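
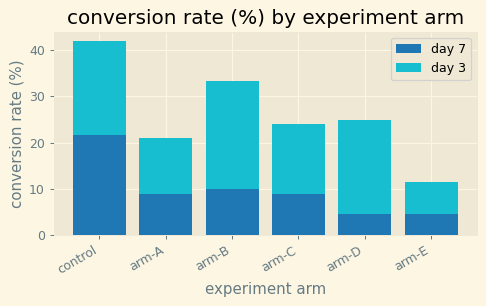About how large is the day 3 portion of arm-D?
day 3 top ≈ 25, bottom ≈ 5; segment ≈ 20.

≈ 20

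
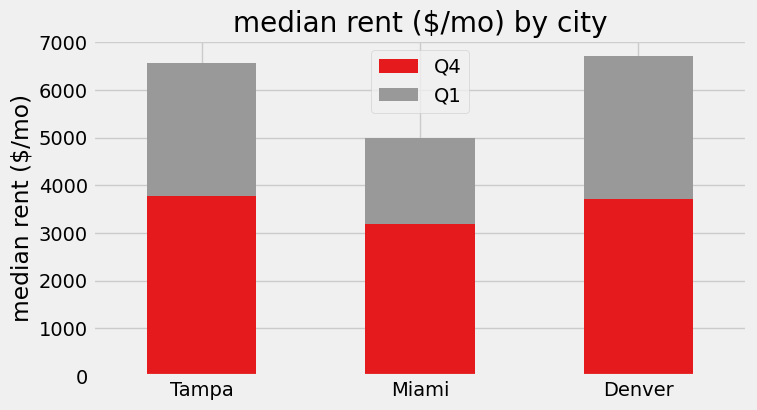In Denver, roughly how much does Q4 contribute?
Q4 top ≈ 4000, bottom ≈ 0; segment ≈ 4000.

≈ 4000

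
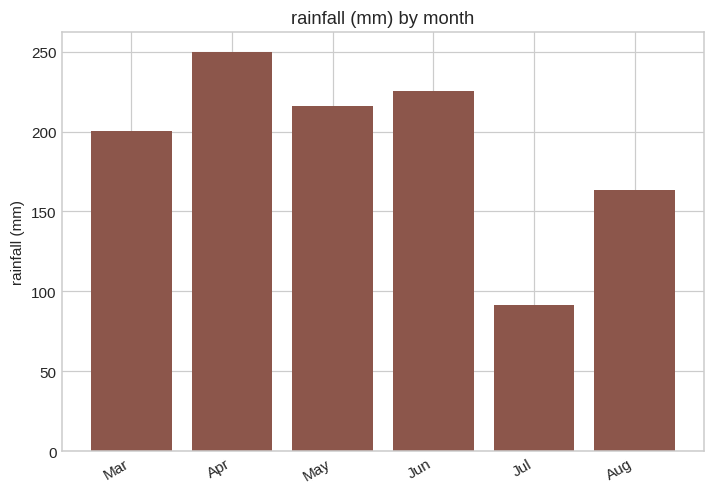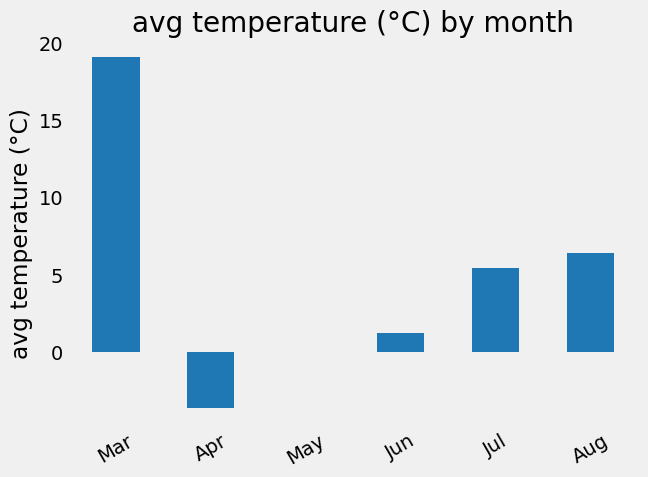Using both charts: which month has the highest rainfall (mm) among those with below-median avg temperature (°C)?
Chart 2 median avg temperature (°C) ≈ 4; below-median months: Apr, May, Jun. Among those, Apr has the highest rainfall (mm) (≈ 250).

Apr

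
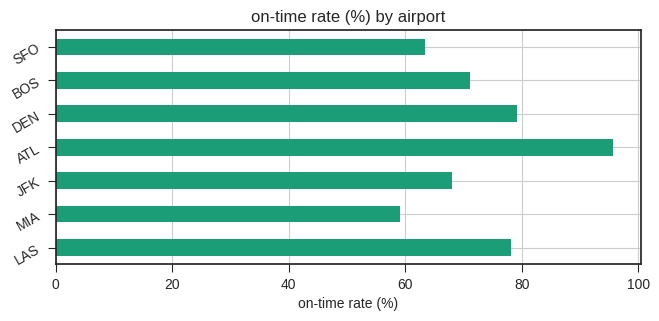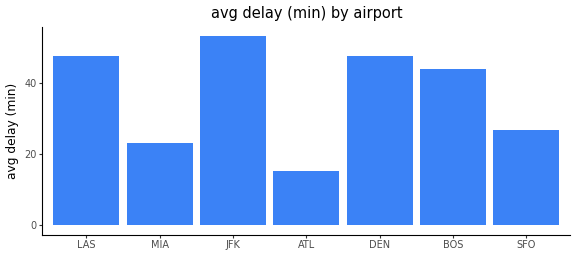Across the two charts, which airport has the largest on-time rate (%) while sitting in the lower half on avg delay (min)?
ATL

Chart 2 median avg delay (min) ≈ 45; below-median airports: MIA, ATL, SFO. Among those, ATL has the highest on-time rate (%) (≈ 100).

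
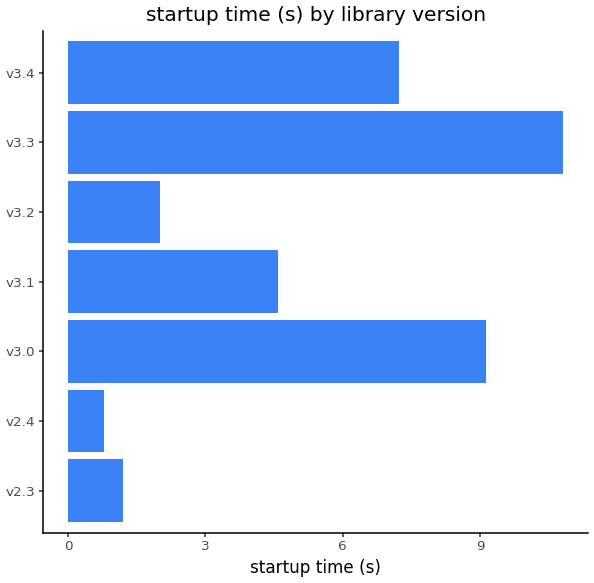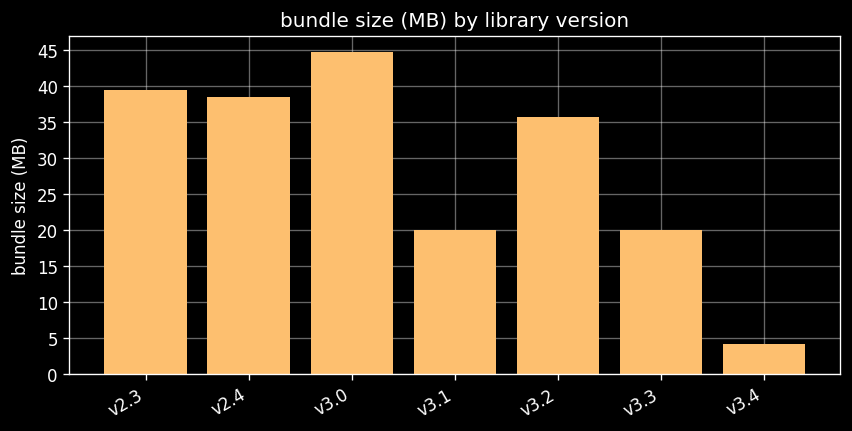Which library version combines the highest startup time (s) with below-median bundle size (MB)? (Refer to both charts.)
v3.3

Chart 2 median bundle size (MB) ≈ 35; below-median library versions: v3.1, v3.3, v3.4. Among those, v3.3 has the highest startup time (s) (≈ 11).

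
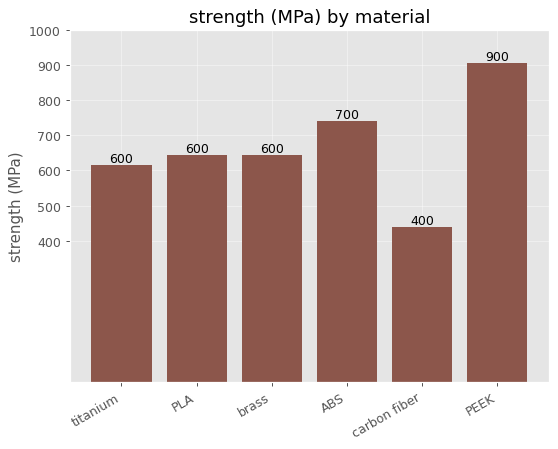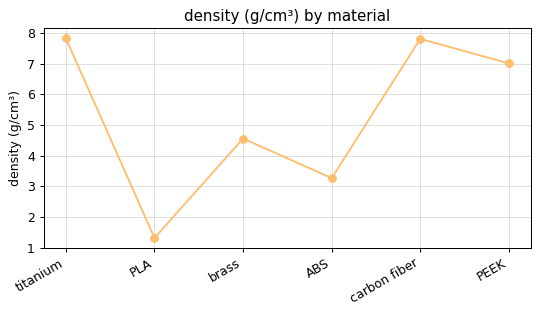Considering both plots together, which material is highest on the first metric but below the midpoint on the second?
ABS

Chart 2 median density (g/cm³) ≈ 6; below-median materials: PLA, brass, ABS. Among those, ABS has the highest strength (MPa) (≈ 700).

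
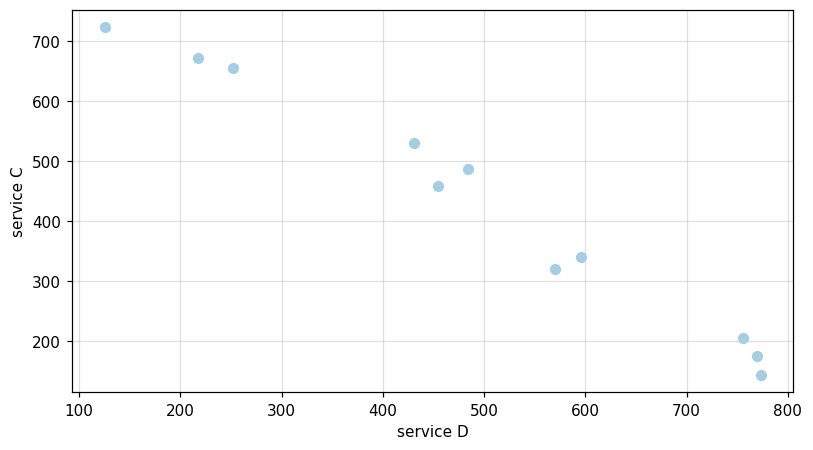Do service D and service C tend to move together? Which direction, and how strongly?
negative, strong

Points are negatively correlated; strong (|r| ≈ 1.0).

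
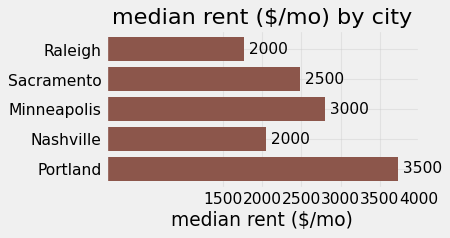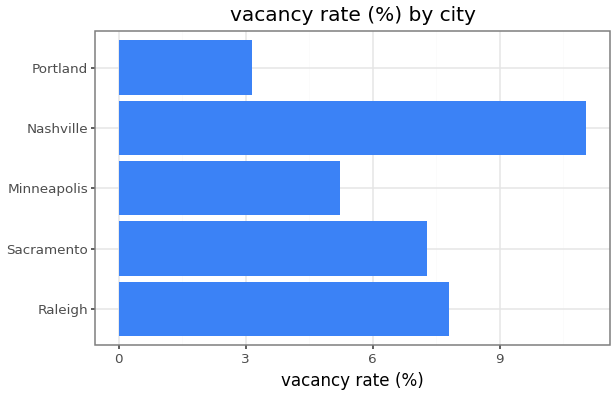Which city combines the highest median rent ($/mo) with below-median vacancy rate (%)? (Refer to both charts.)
Portland

Chart 2 median vacancy rate (%) ≈ 8; below-median cities: Minneapolis, Portland. Among those, Portland has the highest median rent ($/mo) (≈ 3500).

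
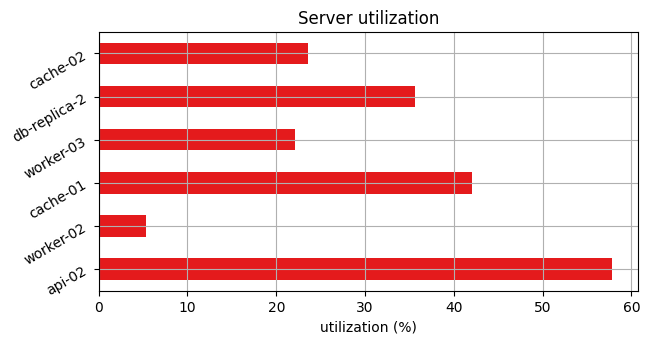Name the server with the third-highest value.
Top 4: api-02 ≈ 60, cache-01 ≈ 40, db-replica-2 ≈ 35, cache-02 ≈ 25.

db-replica-2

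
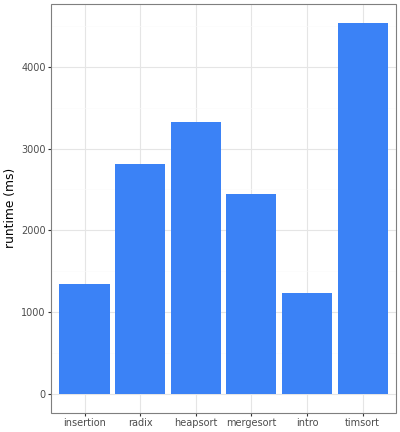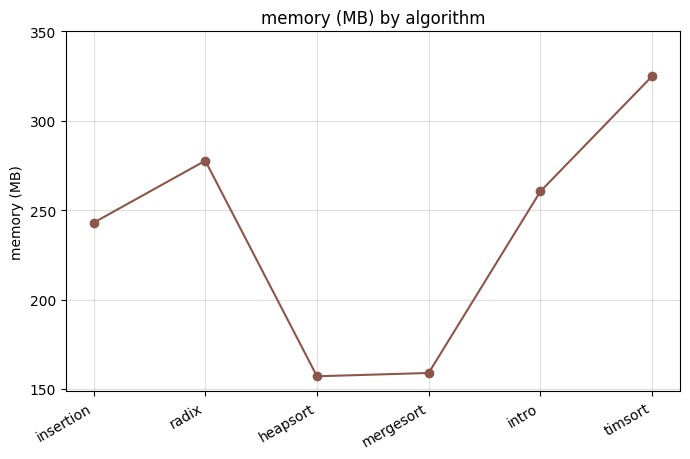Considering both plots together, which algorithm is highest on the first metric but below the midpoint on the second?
Chart 2 median memory (MB) ≈ 250; below-median algorithms: insertion, heapsort, mergesort. Among those, heapsort has the highest runtime (ms) (≈ 3500).

heapsort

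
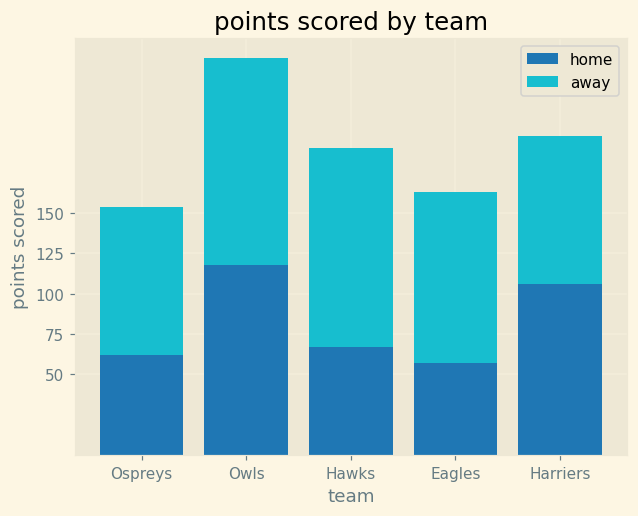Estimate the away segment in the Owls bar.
≈ 125

away top ≈ 250, bottom ≈ 125; segment ≈ 125.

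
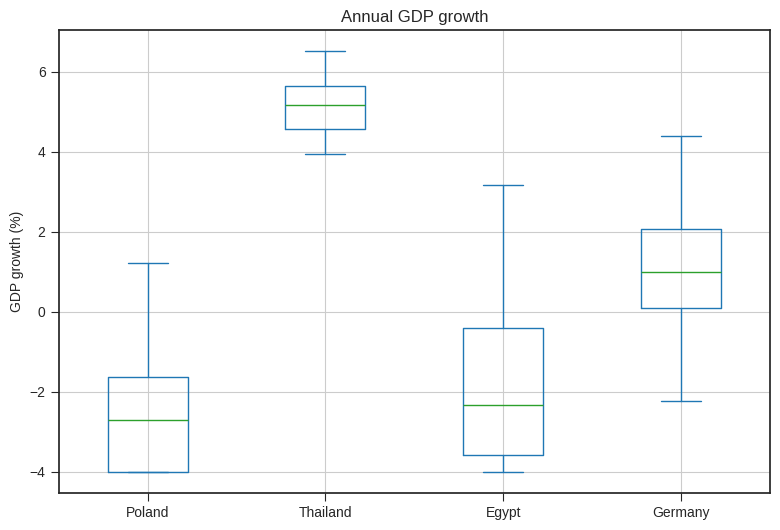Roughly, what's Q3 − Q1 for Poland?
≈ 2

Q3 ≈ -2, Q1 ≈ -4; IQR ≈ 2.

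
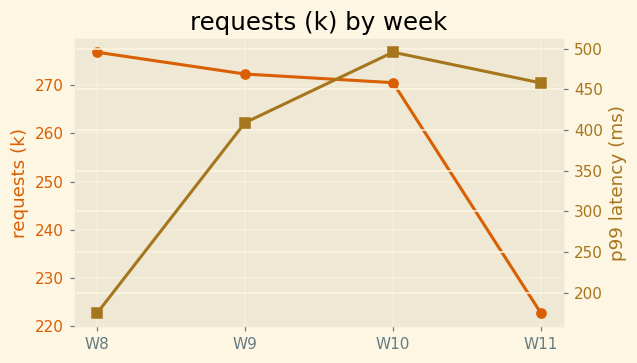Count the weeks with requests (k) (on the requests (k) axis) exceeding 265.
Above 265: W8, W9, W10.

3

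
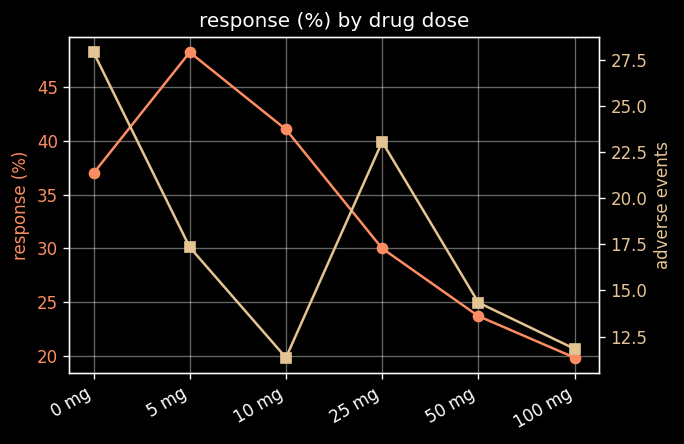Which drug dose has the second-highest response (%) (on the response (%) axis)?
10 mg

Top 3 (on the response (%) axis): 5 mg ≈ 50, 10 mg ≈ 40, 0 mg ≈ 35.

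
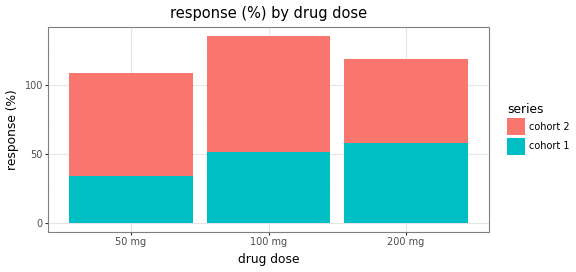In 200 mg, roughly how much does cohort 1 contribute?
≈ 60

cohort 1 top ≈ 60, bottom ≈ 0; segment ≈ 60.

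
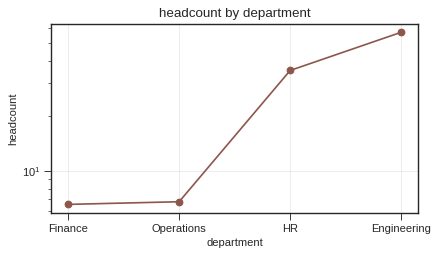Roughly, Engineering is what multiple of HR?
≈ 1.57×

Engineering ≈ 55, HR ≈ 35; 55/35 ≈ 1.57.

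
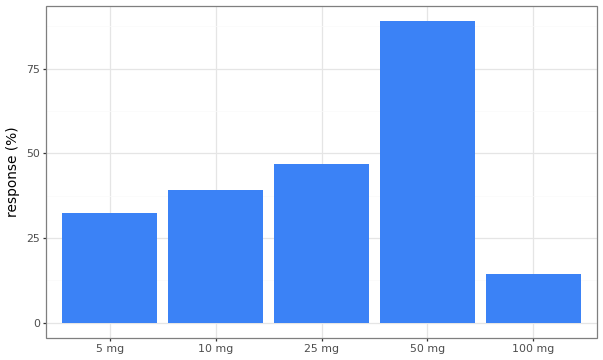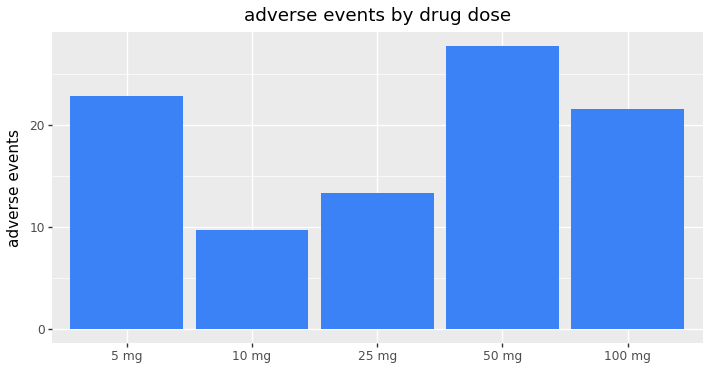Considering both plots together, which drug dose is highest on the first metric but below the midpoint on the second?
25 mg

Chart 2 median adverse events ≈ 20; below-median drug doses: 10 mg, 25 mg. Among those, 25 mg has the highest response (%) (≈ 50).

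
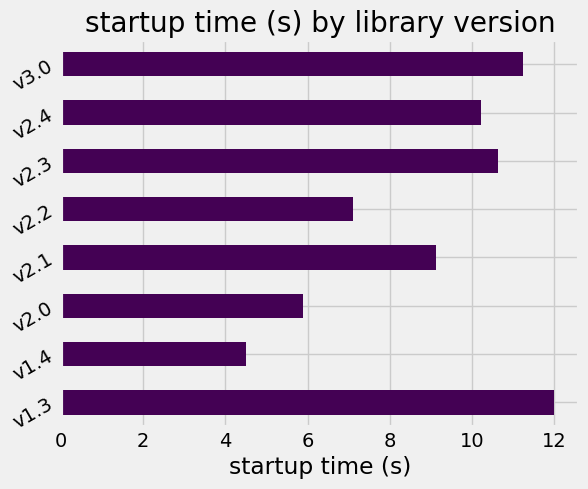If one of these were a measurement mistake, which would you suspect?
v1.4

v1.4 ≈ 5; the rest sit between ≈ 6 and ≈ 12.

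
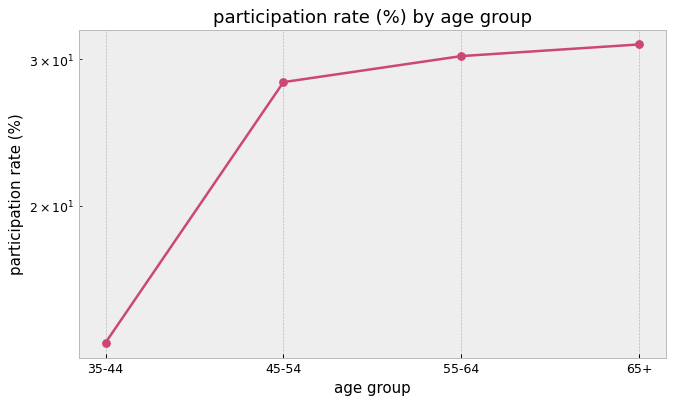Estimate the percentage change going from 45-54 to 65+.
≈ +14.3%

45-54 ≈ 28, 65+ ≈ 32; (32 − 28) / 28 ≈ +14.3%.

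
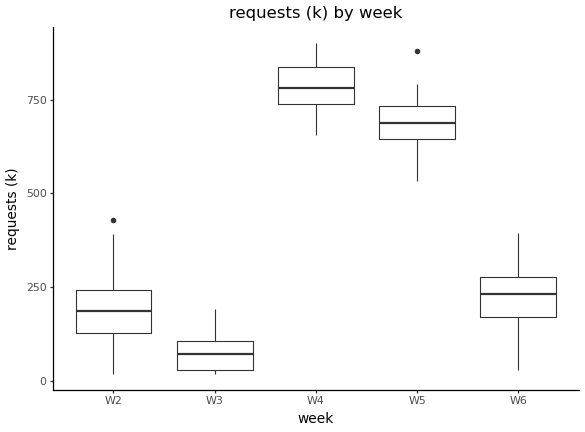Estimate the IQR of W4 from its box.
≈ 100

Q3 ≈ 800, Q1 ≈ 700; IQR ≈ 100.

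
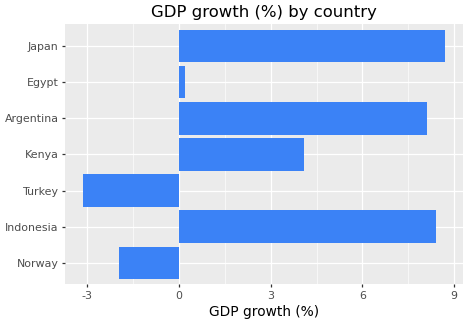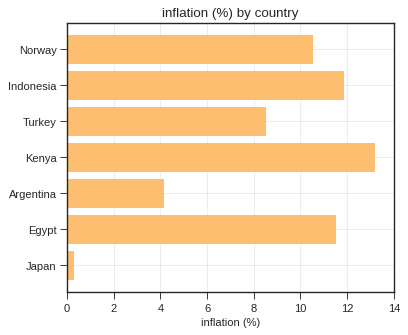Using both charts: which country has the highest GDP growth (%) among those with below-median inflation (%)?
Chart 2 median inflation (%) ≈ 10; below-median countries: Turkey, Argentina, Japan. Among those, Japan has the highest GDP growth (%) (≈ 9).

Japan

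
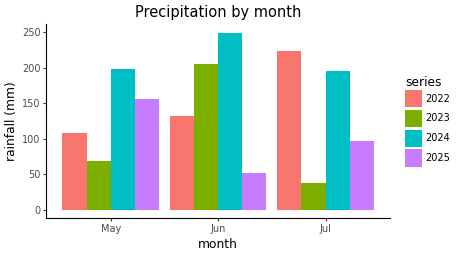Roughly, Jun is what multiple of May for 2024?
≈ 1.25×

Jun ≈ 250, May ≈ 200; 250/200 ≈ 1.25.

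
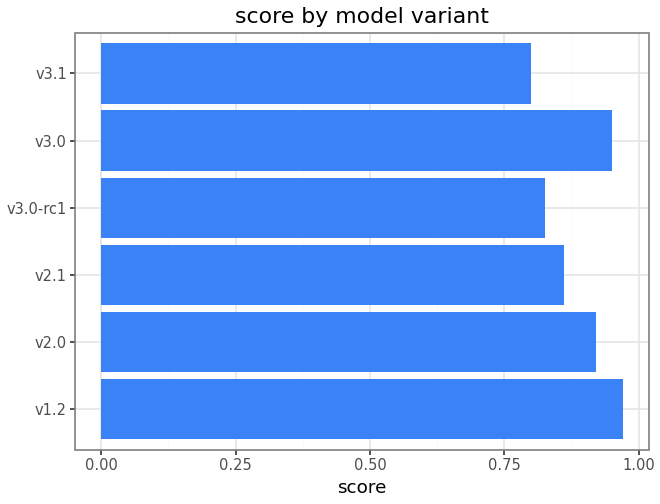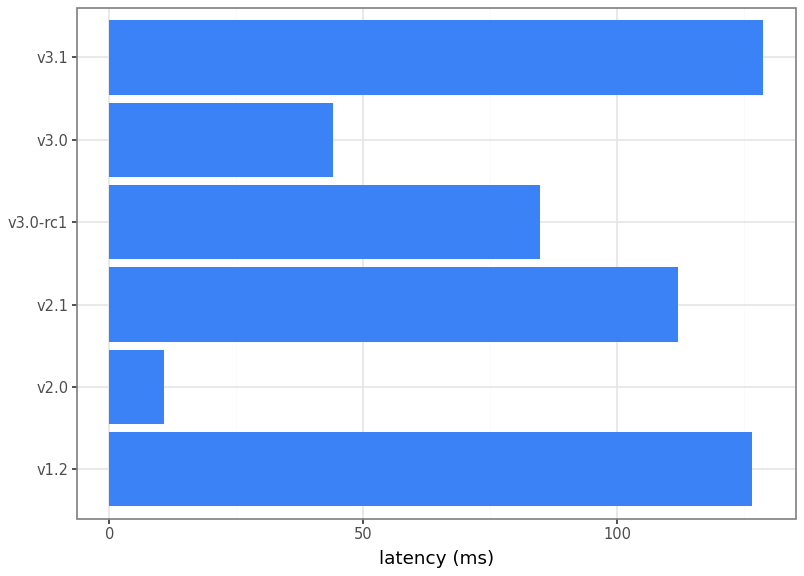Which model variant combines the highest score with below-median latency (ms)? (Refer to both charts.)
Chart 2 median latency (ms) ≈ 100; below-median model variants: v2.0, v3.0-rc1, v3.0. Among those, v3.0 has the highest score (≈ 1).

v3.0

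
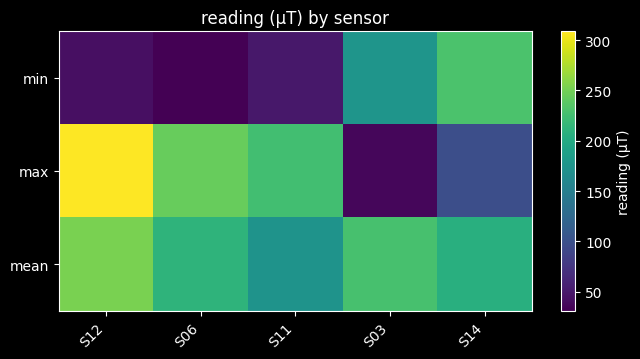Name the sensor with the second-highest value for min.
S03

Top 3 for min: S14 ≈ 225, S03 ≈ 175, S11 ≈ 50.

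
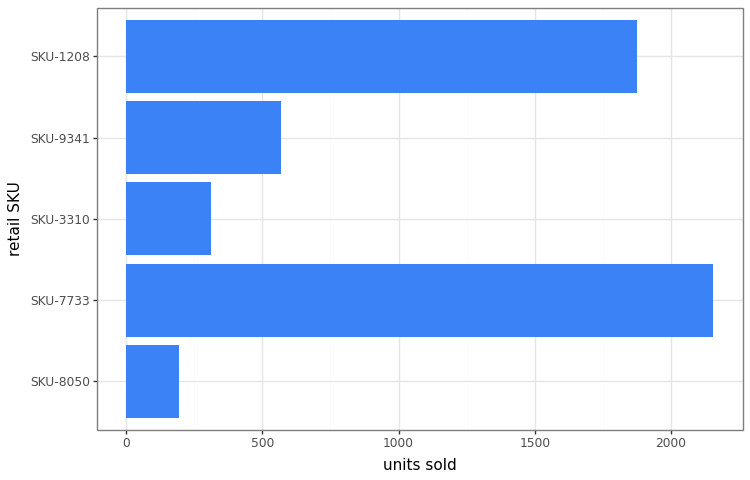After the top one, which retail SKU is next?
Top 3: SKU-7733 ≈ 2200, SKU-1208 ≈ 1800, SKU-9341 ≈ 600.

SKU-1208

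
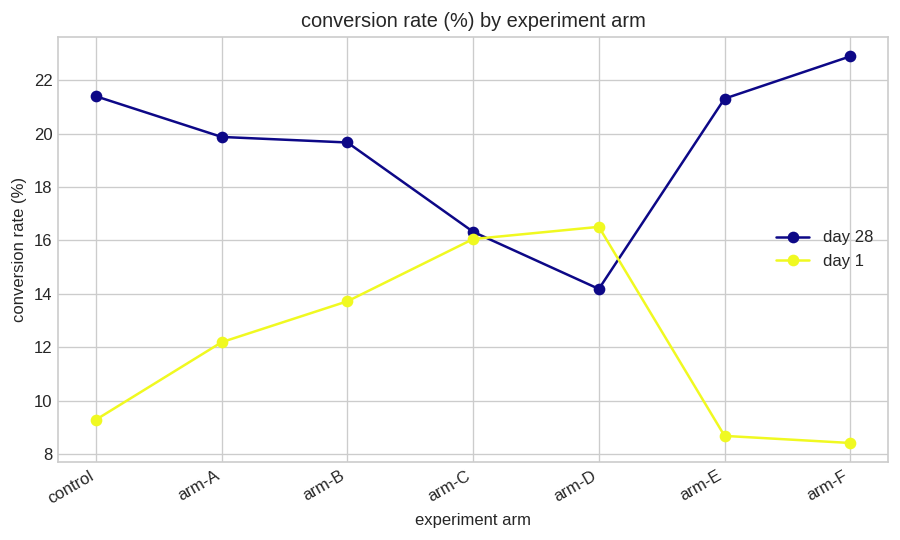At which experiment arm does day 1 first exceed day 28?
arm-D

arm-C: day 1 ≈ 16 vs day 28 ≈ 16 (not yet); arm-D: day 1 ≈ 16 vs day 28 ≈ 14 (first crossover).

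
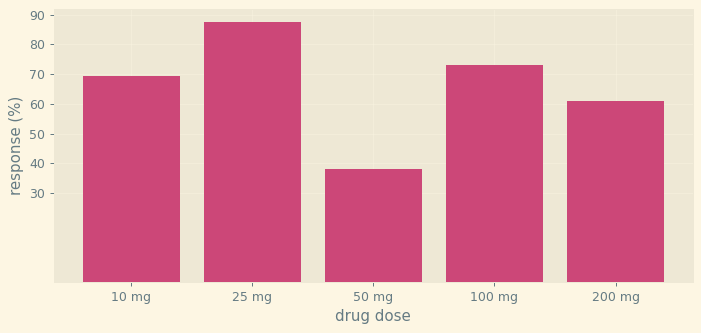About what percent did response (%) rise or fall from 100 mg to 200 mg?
≈ -14.3%

100 mg ≈ 70, 200 mg ≈ 60; (60 − 70) / 70 ≈ -14.3%.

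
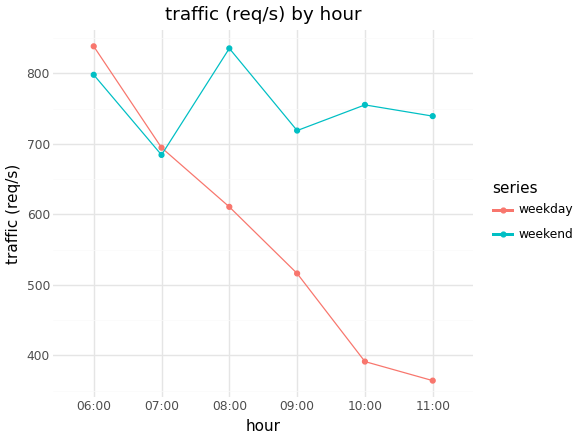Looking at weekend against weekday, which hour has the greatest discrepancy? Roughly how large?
11:00: weekend ≈ 750, weekday ≈ 350 → gap ≈ 400. Next-largest (10:00) is only ≈ 350.

11:00, ≈ 400 req/s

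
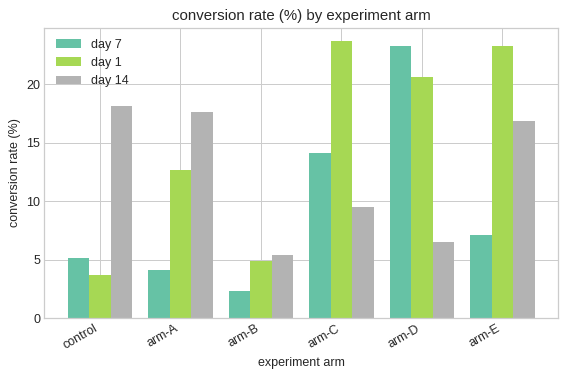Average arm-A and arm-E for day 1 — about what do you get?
(12 + 24) / 2 ≈ 18.

≈ 18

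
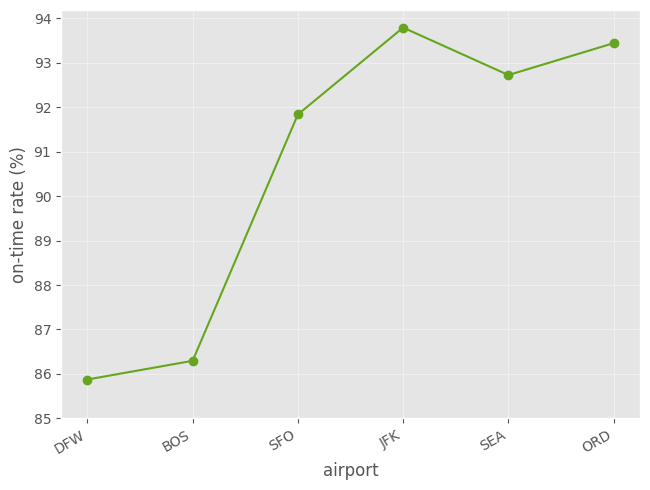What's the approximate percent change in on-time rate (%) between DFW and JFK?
≈ +9.3%

DFW ≈ 86, JFK ≈ 94; (94 − 86) / 86 ≈ +9.3%.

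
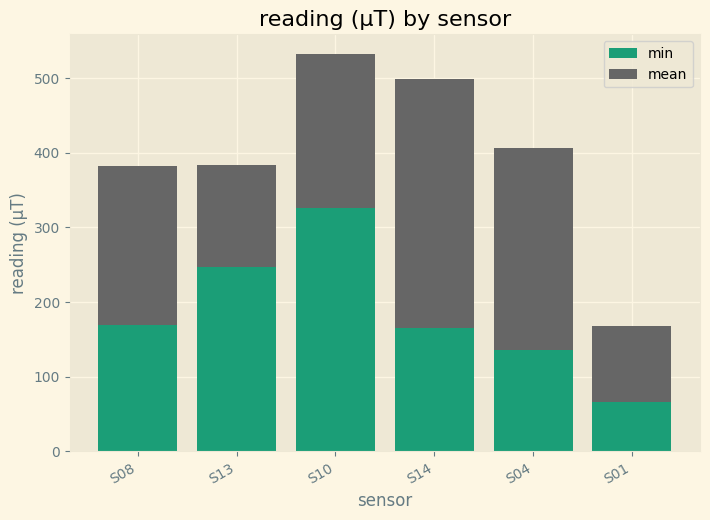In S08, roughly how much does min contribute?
min top ≈ 150, bottom ≈ 0; segment ≈ 150.

≈ 150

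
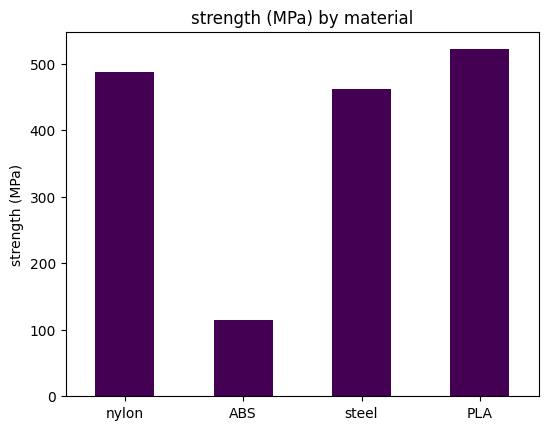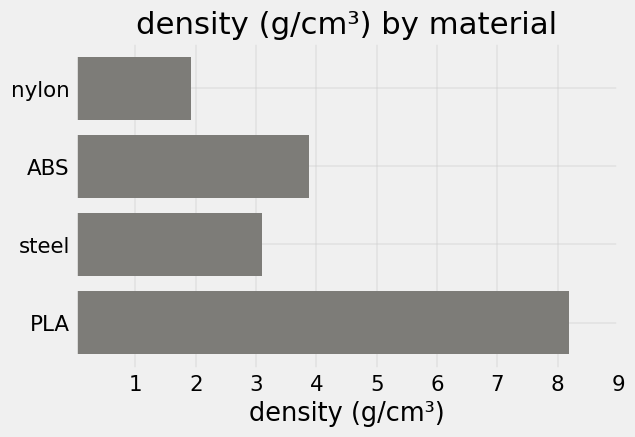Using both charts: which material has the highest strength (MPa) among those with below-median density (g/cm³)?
Chart 2 median density (g/cm³) ≈ 3; below-median materials: nylon, steel. Among those, nylon has the highest strength (MPa) (≈ 500).

nylon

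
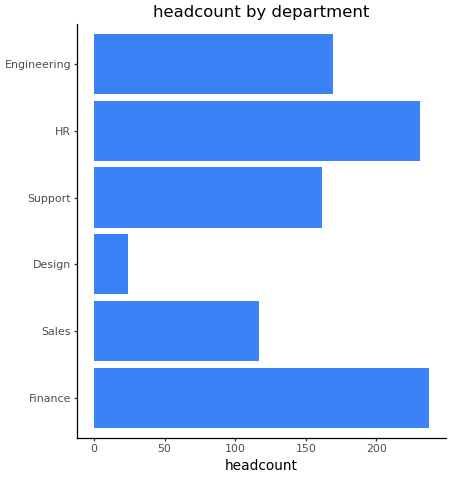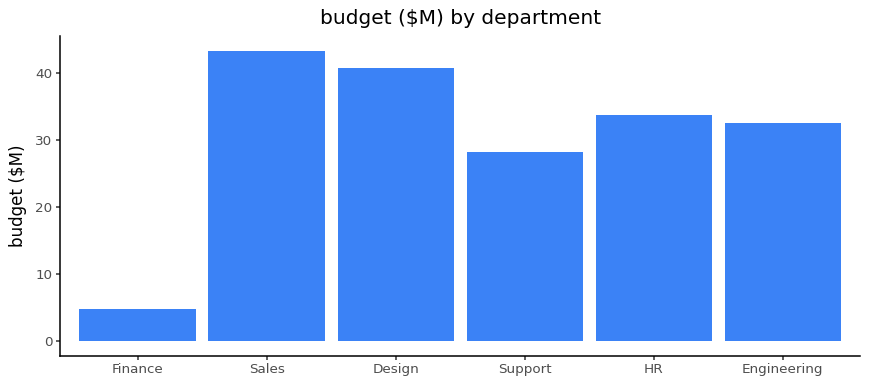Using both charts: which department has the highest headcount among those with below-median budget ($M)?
Finance

Chart 2 median budget ($M) ≈ 35; below-median departments: Finance, Support, Engineering. Among those, Finance has the highest headcount (≈ 225).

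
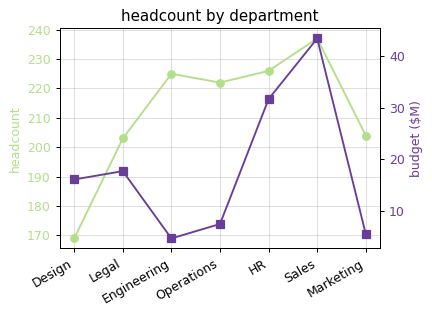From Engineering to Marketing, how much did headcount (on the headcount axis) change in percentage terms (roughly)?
Engineering ≈ 220, Marketing ≈ 200; (200 − 220) / 220 ≈ -9.1%.

≈ -9.1%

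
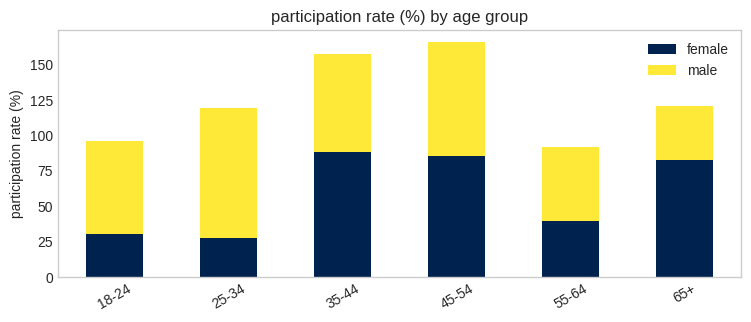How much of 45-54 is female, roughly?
female top ≈ 80, bottom ≈ 0; segment ≈ 80.

≈ 80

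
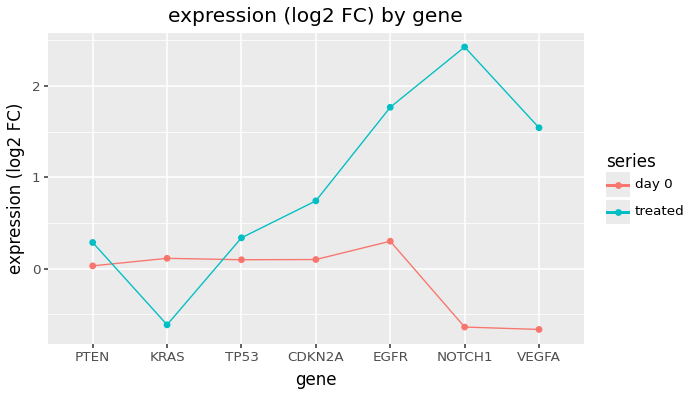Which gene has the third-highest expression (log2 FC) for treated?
VEGFA

Top 4 for treated: NOTCH1 ≈ 2.5, EGFR ≈ 2.0, VEGFA ≈ 1.5, CDKN2A ≈ 0.5.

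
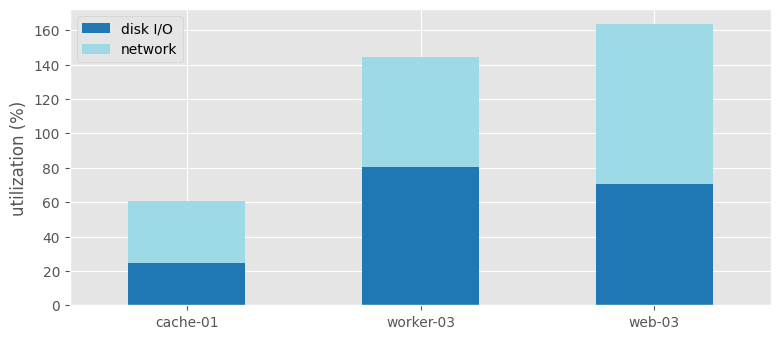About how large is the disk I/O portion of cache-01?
disk I/O top ≈ 20, bottom ≈ 0; segment ≈ 20.

≈ 20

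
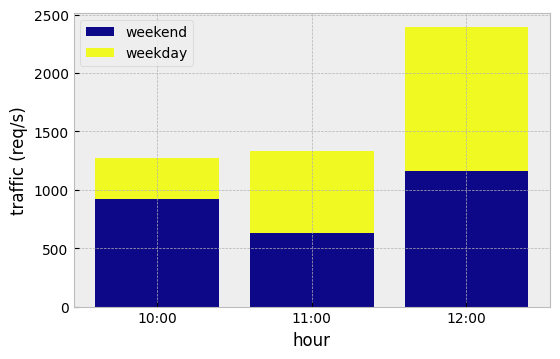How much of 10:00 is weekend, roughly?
≈ 1000

weekend top ≈ 1000, bottom ≈ 0; segment ≈ 1000.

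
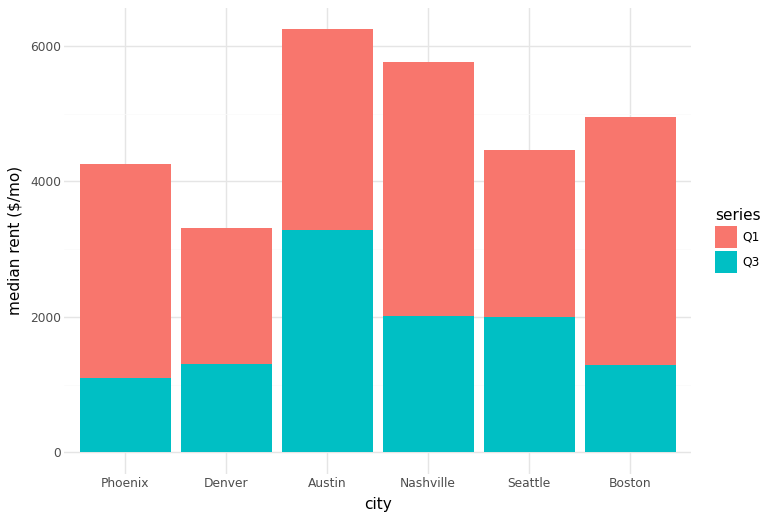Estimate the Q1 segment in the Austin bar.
≈ 3000

Q1 top ≈ 6000, bottom ≈ 3000; segment ≈ 3000.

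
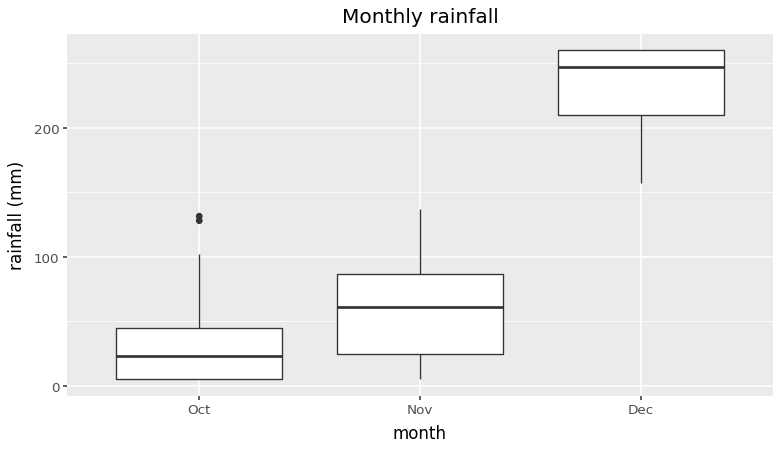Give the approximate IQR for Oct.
Q3 ≈ 40, Q1 ≈ 0; IQR ≈ 40.

≈ 40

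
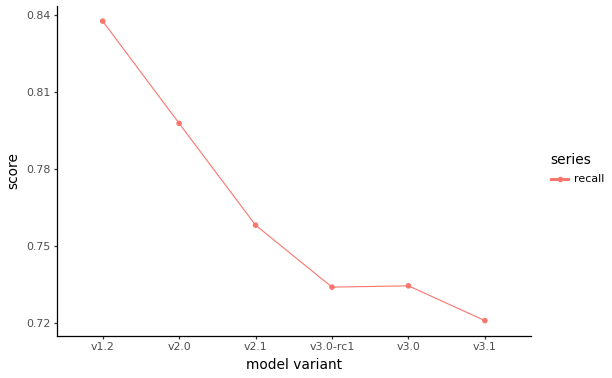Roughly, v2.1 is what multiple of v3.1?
≈ 1.06×

v2.1 ≈ 0.76, v3.1 ≈ 0.72; 0.76/0.72 ≈ 1.06.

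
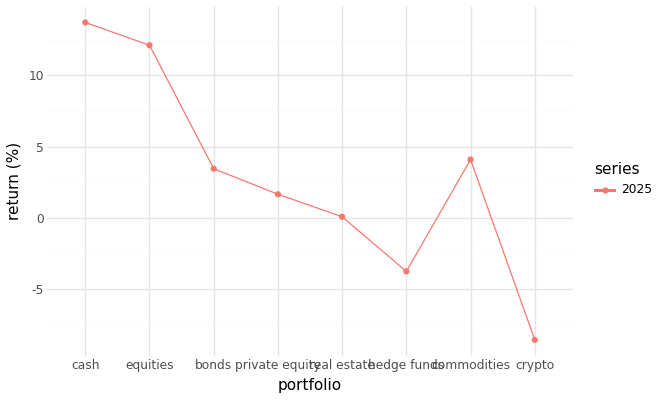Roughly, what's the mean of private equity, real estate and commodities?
≈ 2

(2 + 0 + 4) / 3 ≈ 2.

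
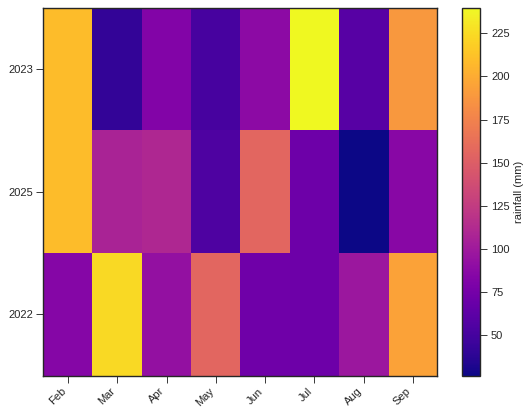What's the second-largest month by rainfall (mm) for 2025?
Top 3 for 2025: Feb ≈ 200, Jun ≈ 160, Apr ≈ 120.

Jun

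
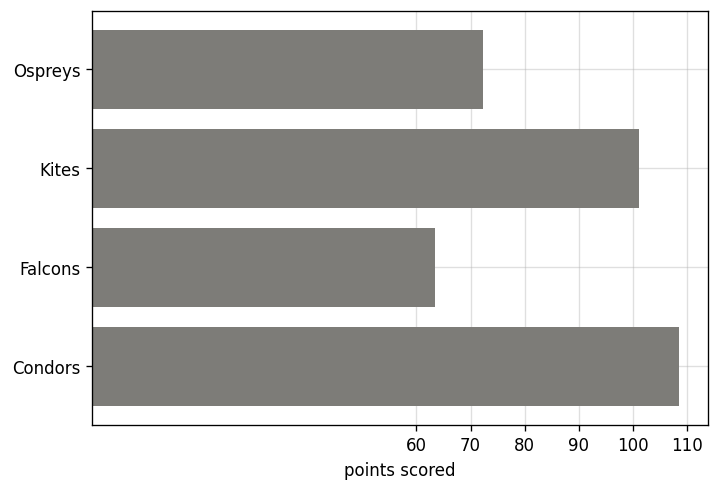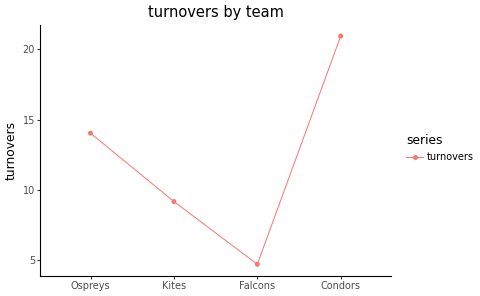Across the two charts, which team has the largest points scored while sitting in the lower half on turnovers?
Kites

Chart 2 median turnovers ≈ 12; below-median teams: Kites, Falcons. Among those, Kites has the highest points scored (≈ 100).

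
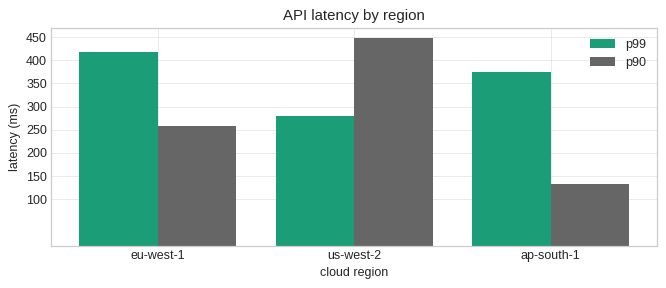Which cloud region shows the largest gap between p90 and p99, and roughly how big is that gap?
ap-south-1, ≈ 200 ms

ap-south-1: p90 ≈ 150, p99 ≈ 350 → gap ≈ 200. Next-largest (us-west-2) is only ≈ 150.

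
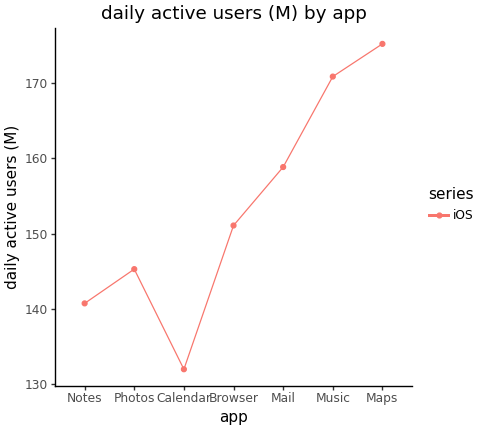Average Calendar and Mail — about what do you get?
≈ 145

(130 + 160) / 2 ≈ 145.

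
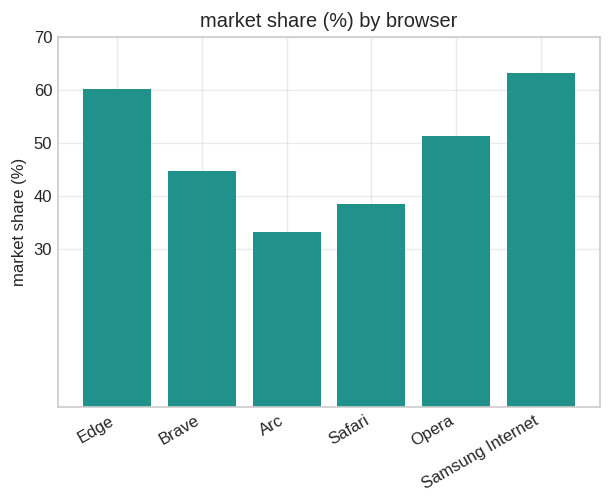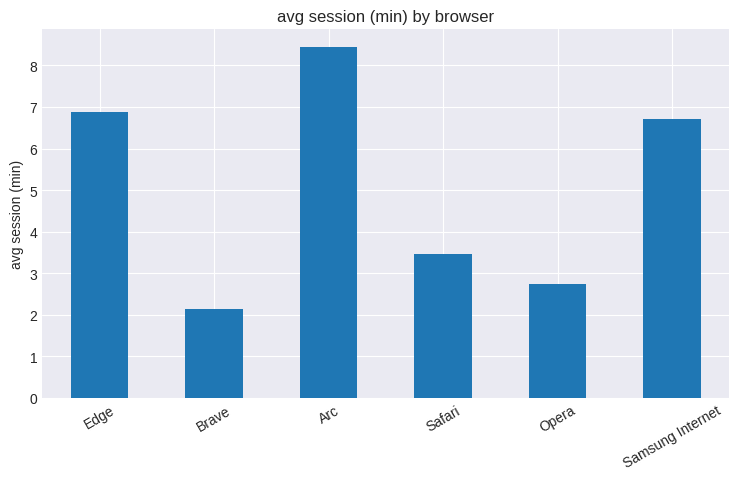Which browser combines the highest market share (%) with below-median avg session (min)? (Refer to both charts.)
Chart 2 median avg session (min) ≈ 5; below-median browsers: Brave, Safari, Opera. Among those, Opera has the highest market share (%) (≈ 50).

Opera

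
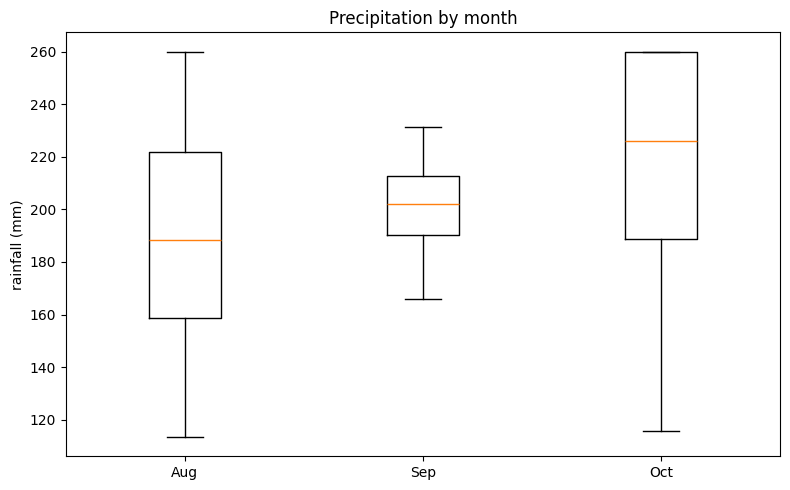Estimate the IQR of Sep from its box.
≈ 25

Q3 ≈ 215, Q1 ≈ 190; IQR ≈ 25.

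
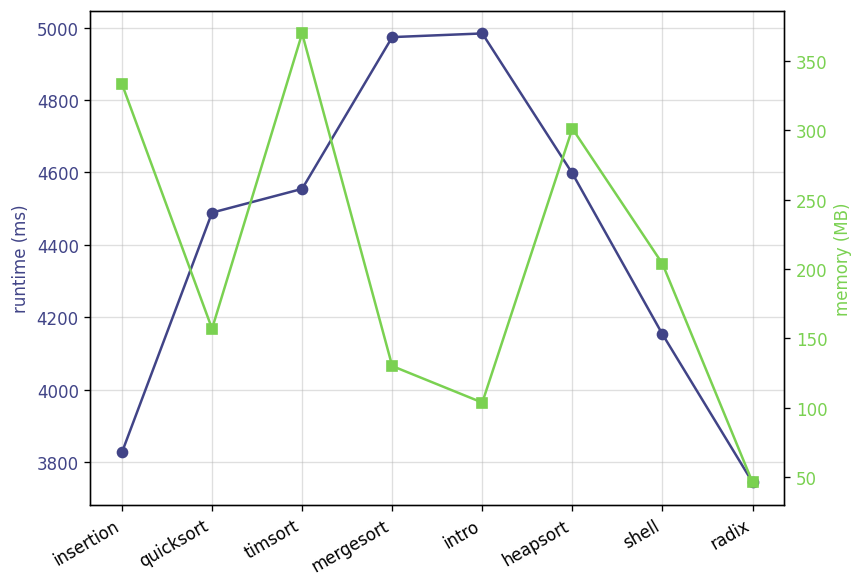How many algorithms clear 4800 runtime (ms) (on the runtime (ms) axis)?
2

Above 4800: mergesort, intro.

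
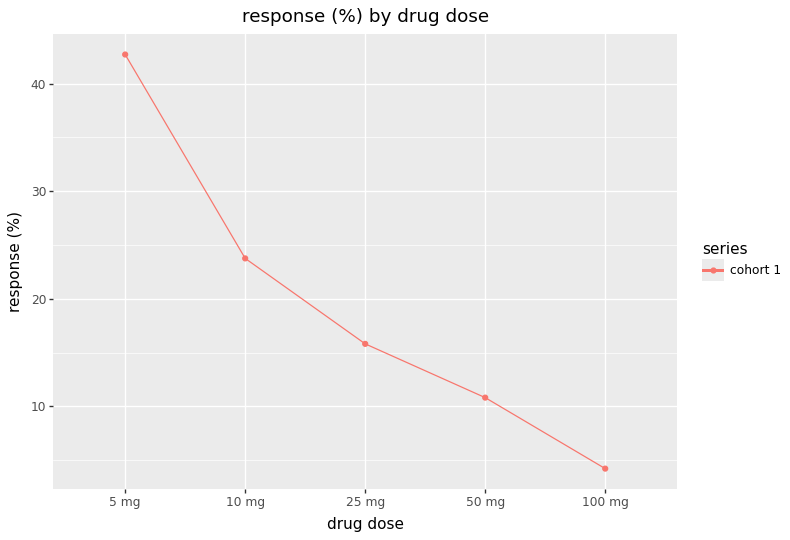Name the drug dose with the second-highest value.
10 mg

Top 3: 5 mg ≈ 45, 10 mg ≈ 25, 25 mg ≈ 15.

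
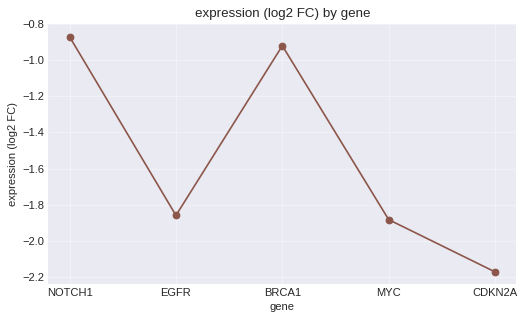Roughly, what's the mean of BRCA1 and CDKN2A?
≈ -1.6

(-1.0 + -2.2) / 2 ≈ -1.6.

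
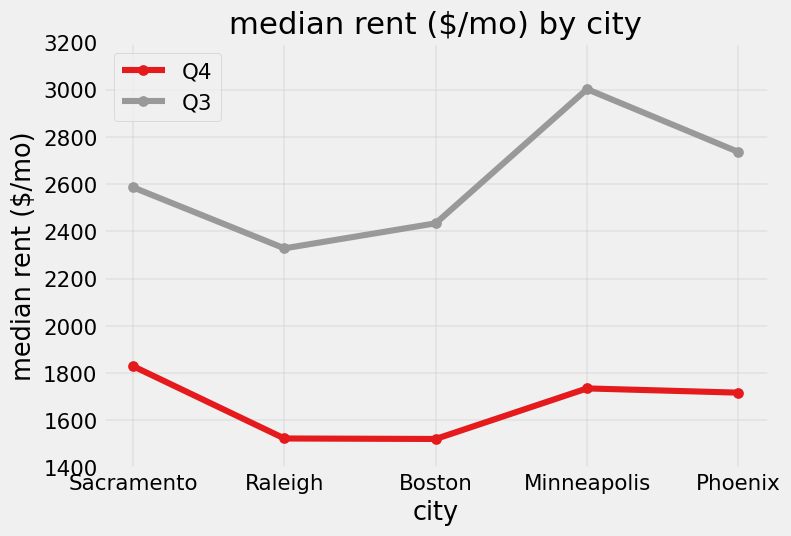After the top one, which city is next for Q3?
Top 3 for Q3: Minneapolis ≈ 3000, Phoenix ≈ 2800, Sacramento ≈ 2600.

Phoenix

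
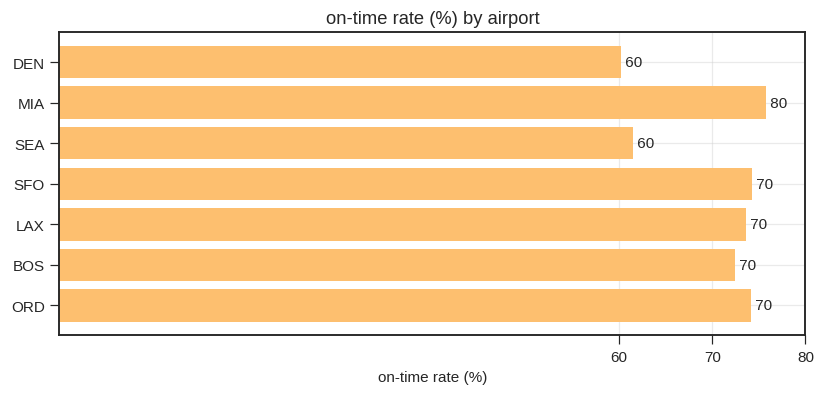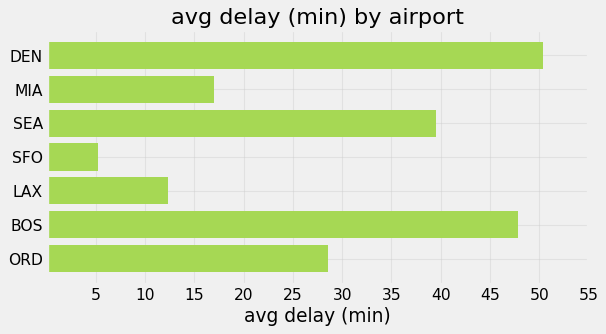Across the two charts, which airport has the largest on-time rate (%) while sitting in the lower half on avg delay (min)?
Chart 2 median avg delay (min) ≈ 30; below-median airports: MIA, SFO, LAX. Among those, MIA has the highest on-time rate (%) (≈ 80).

MIA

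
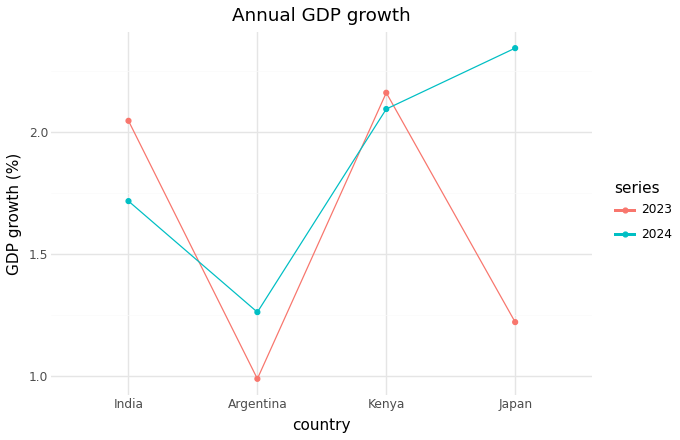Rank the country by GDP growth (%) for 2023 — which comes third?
Japan

Top 4 for 2023: Kenya ≈ 2.2, India ≈ 2.0, Japan ≈ 1.2, Argentina ≈ 1.0.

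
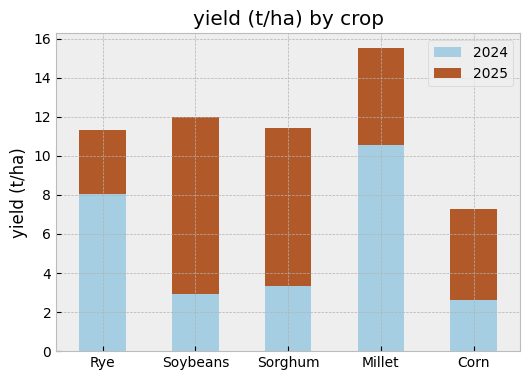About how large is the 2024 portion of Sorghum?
2024 top ≈ 4, bottom ≈ 0; segment ≈ 4.

≈ 4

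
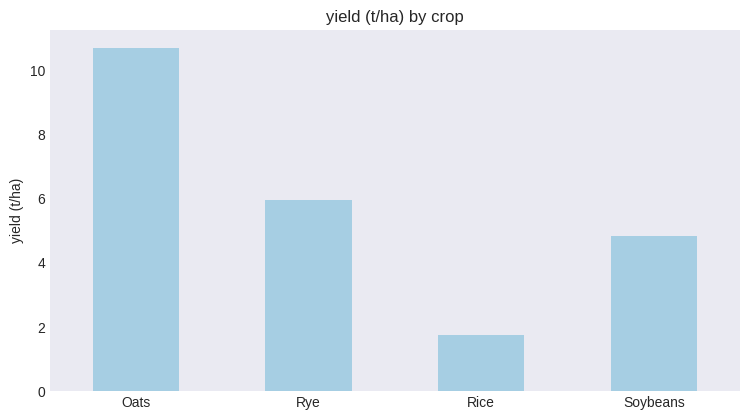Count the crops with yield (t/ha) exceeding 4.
3

Above 4: Oats, Rye, Soybeans.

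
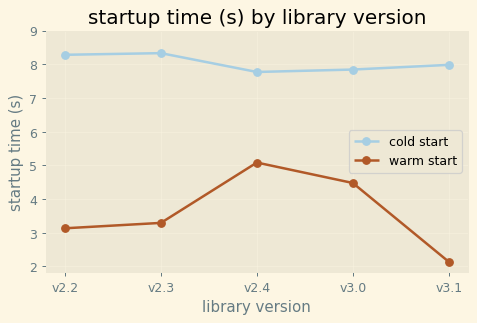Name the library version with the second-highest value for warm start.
Top 3 for warm start: v2.4 ≈ 5, v3.0 ≈ 4, v2.3 ≈ 3.

v3.0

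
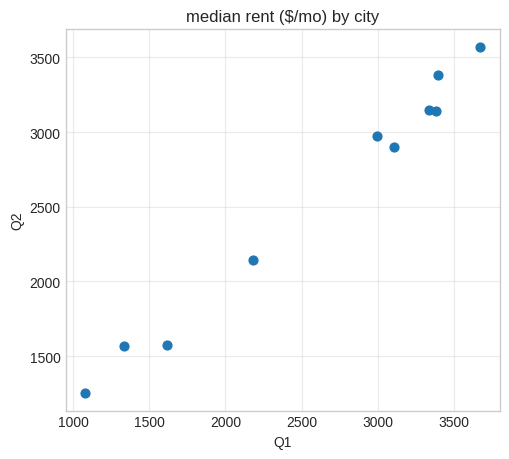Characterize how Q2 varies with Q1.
positive, strong

Points are positively correlated; strong (|r| ≈ 1.0).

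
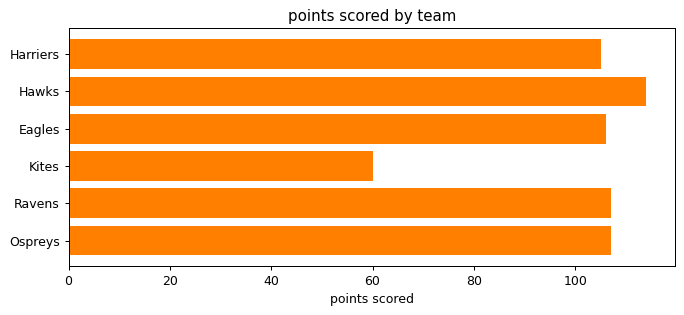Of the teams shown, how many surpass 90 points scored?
5

Above 90: Harriers, Hawks, Eagles, Ravens, Ospreys.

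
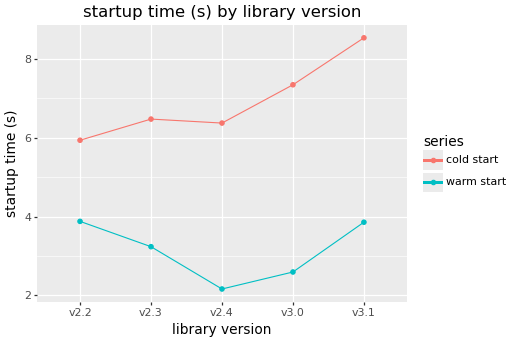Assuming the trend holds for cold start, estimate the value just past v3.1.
≈ 10.5

Last three: 6, 7, 9 → slope ≈ 1.5/step → next ≈ 10.5.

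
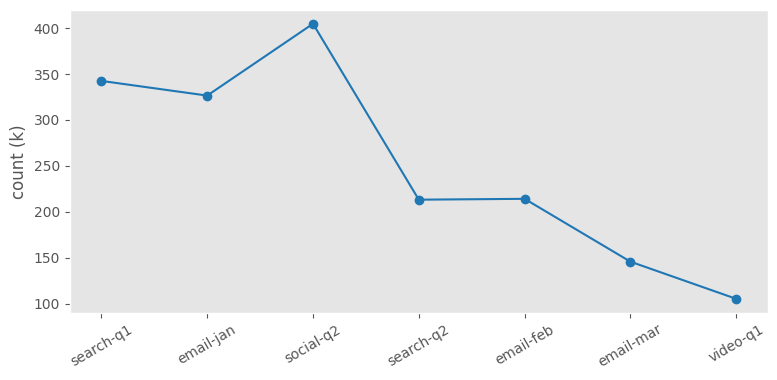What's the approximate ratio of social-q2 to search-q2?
social-q2 ≈ 400, search-q2 ≈ 225; 400/225 ≈ 1.78.

≈ 1.78×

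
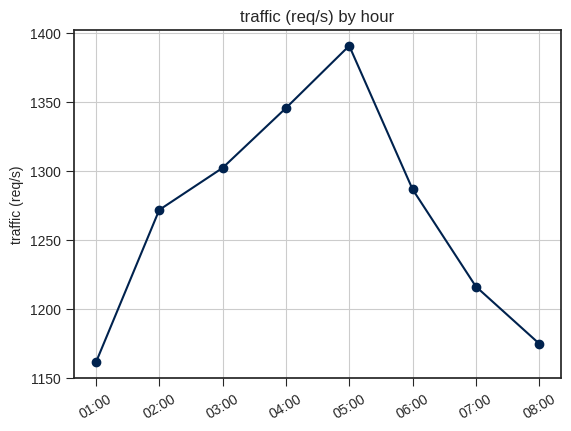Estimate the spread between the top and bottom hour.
≈ 240

Max 05:00 ≈ 1400, min 01:00 ≈ 1160; range ≈ 240.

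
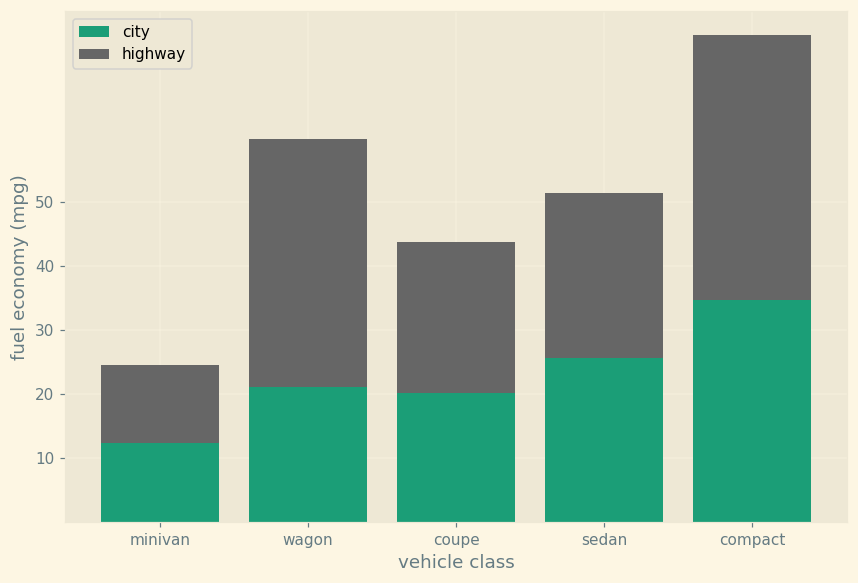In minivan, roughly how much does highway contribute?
≈ 10

highway top ≈ 20, bottom ≈ 10; segment ≈ 10.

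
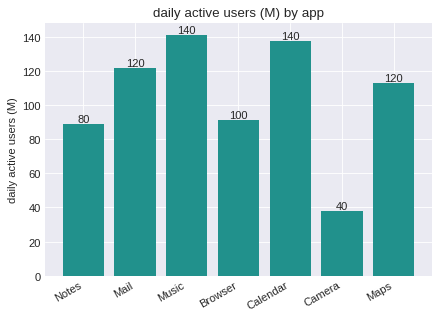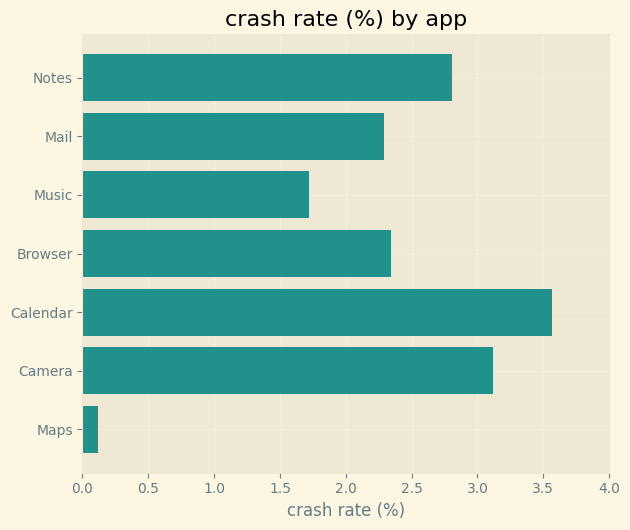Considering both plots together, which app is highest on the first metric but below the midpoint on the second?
Music

Chart 2 median crash rate (%) ≈ 2.5; below-median apps: Mail, Music, Maps. Among those, Music has the highest daily active users (M) (≈ 140).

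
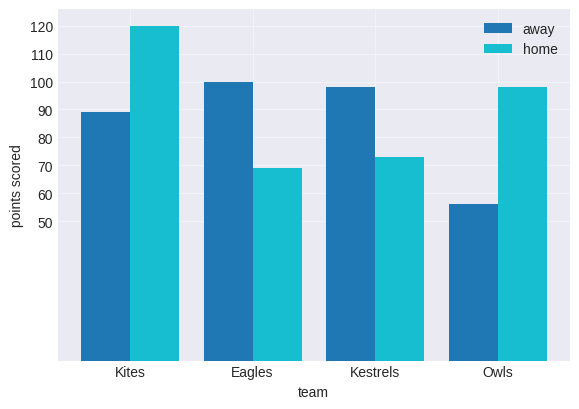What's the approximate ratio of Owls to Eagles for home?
Owls ≈ 100, Eagles ≈ 70; 100/70 ≈ 1.43.

≈ 1.43×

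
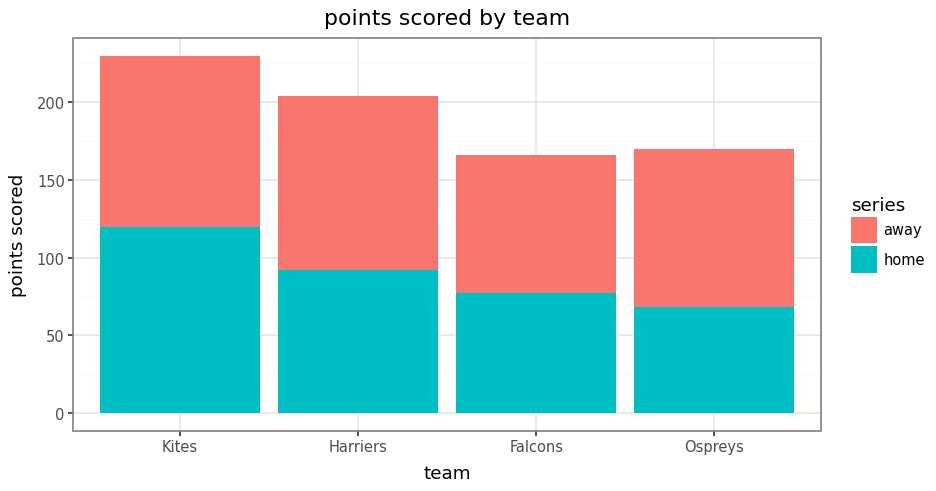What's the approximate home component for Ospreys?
home top ≈ 60, bottom ≈ 0; segment ≈ 60.

≈ 60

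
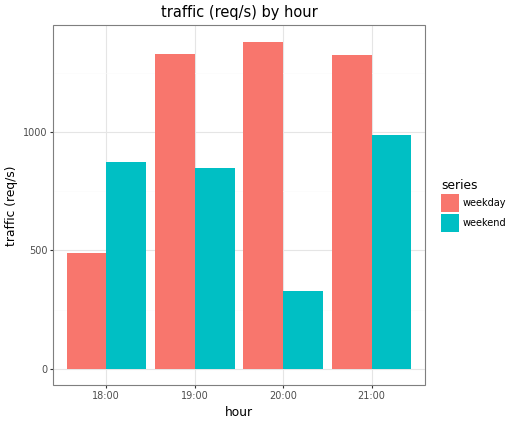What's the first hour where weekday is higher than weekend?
18:00: weekday ≈ 400 vs weekend ≈ 800 (not yet); 19:00: weekday ≈ 1400 vs weekend ≈ 800 (first crossover).

19:00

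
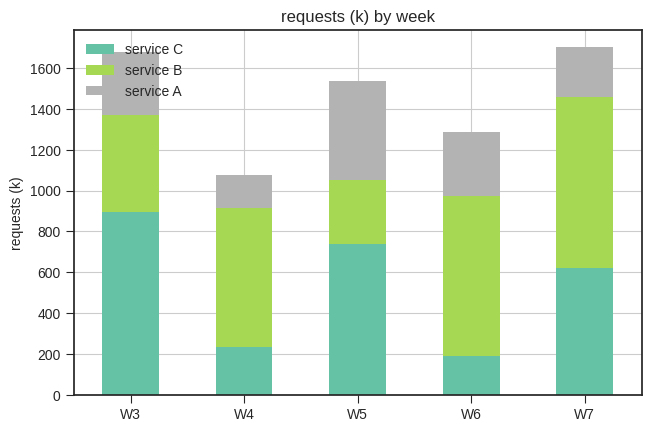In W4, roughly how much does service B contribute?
service B top ≈ 1000, bottom ≈ 200; segment ≈ 800.

≈ 800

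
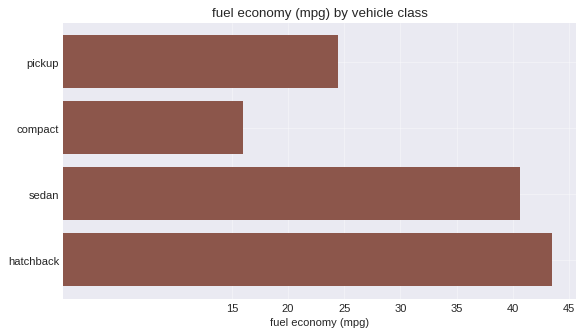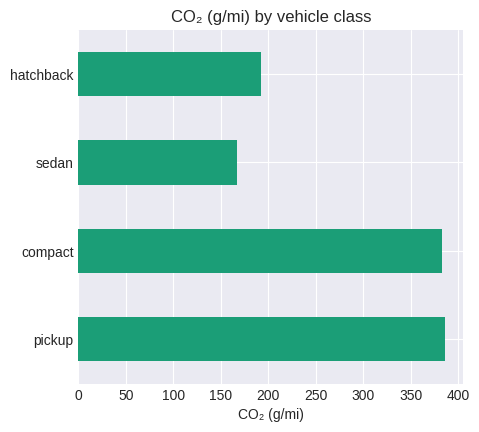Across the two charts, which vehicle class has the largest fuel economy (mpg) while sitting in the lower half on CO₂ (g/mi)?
Chart 2 median CO₂ (g/mi) ≈ 300; below-median vehicle classes: sedan, hatchback. Among those, hatchback has the highest fuel economy (mpg) (≈ 45).

hatchback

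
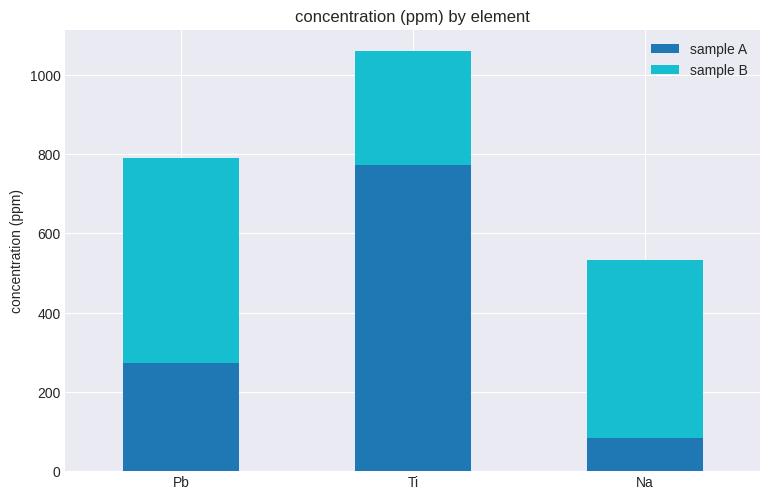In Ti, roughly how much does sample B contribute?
sample B top ≈ 1100, bottom ≈ 800; segment ≈ 300.

≈ 300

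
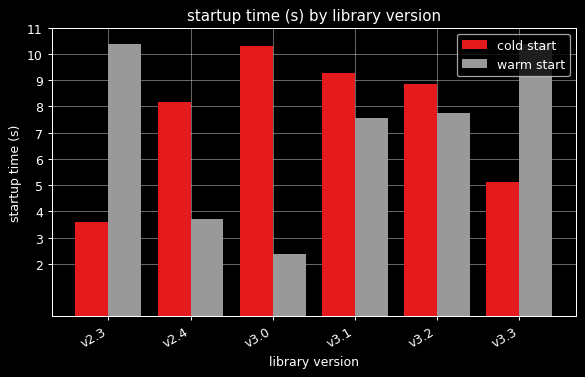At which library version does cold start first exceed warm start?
v2.3: cold start ≈ 4 vs warm start ≈ 10 (not yet); v2.4: cold start ≈ 8 vs warm start ≈ 4 (first crossover).

v2.4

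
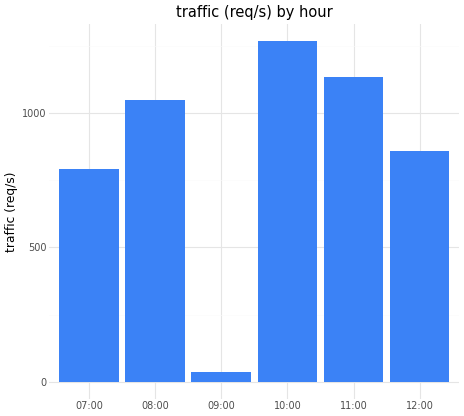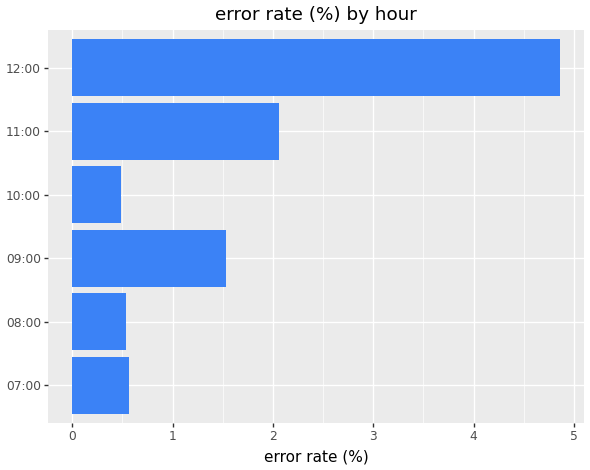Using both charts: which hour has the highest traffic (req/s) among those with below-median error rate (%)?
10:00

Chart 2 median error rate (%) ≈ 1; below-median hours: 07:00, 08:00, 10:00. Among those, 10:00 has the highest traffic (req/s) (≈ 1200).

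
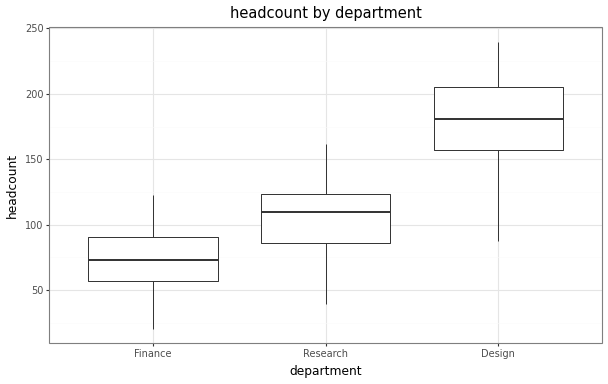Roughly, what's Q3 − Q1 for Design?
≈ 50

Q3 ≈ 210, Q1 ≈ 160; IQR ≈ 50.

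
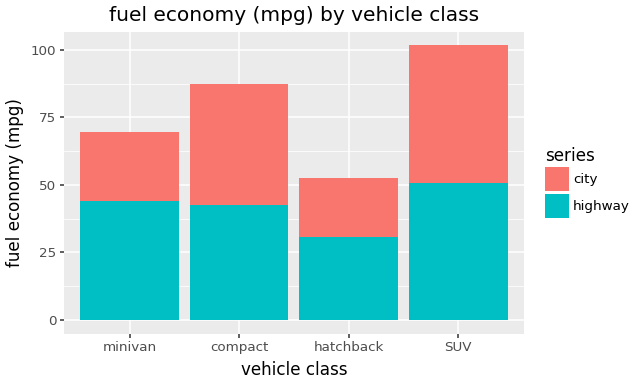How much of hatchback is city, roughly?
≈ 20

city top ≈ 50, bottom ≈ 30; segment ≈ 20.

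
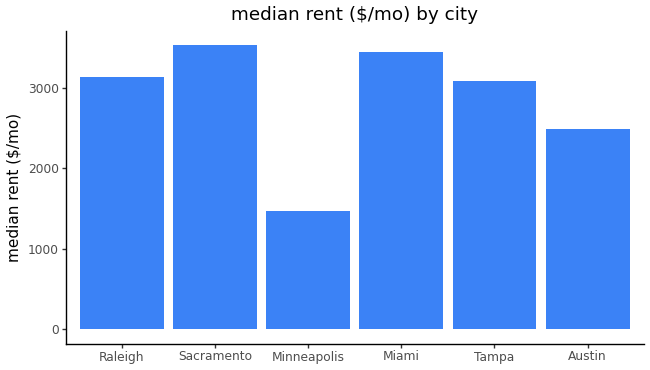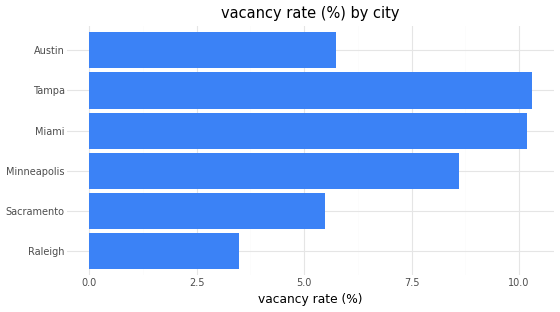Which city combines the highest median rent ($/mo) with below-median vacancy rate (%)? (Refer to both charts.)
Chart 2 median vacancy rate (%) ≈ 7; below-median cities: Raleigh, Sacramento, Austin. Among those, Sacramento has the highest median rent ($/mo) (≈ 3500).

Sacramento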